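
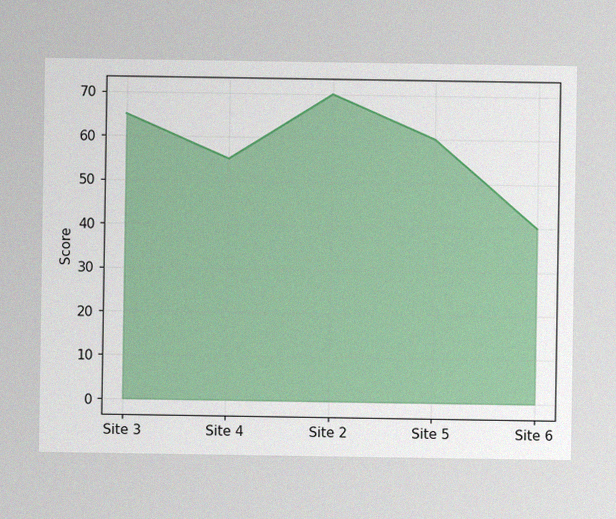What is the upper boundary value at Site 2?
70

The image has some photo noise and uneven lighting. At Site 2 the upper boundary is at 70.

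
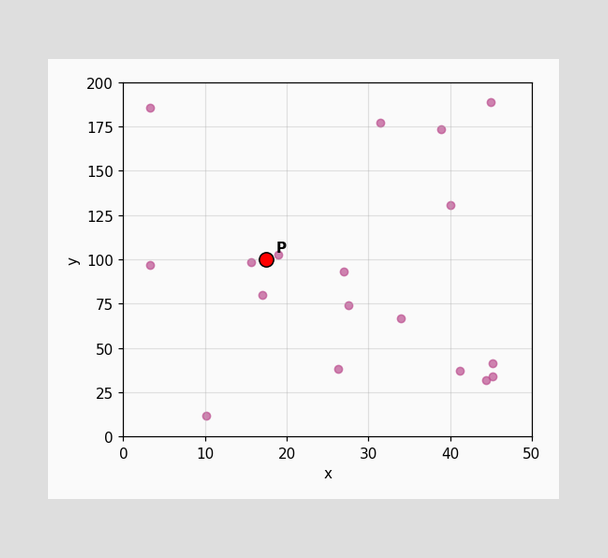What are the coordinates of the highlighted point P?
(17.5, 100)

Following the gridlines from P to each axis, P sits at (17.5, 100).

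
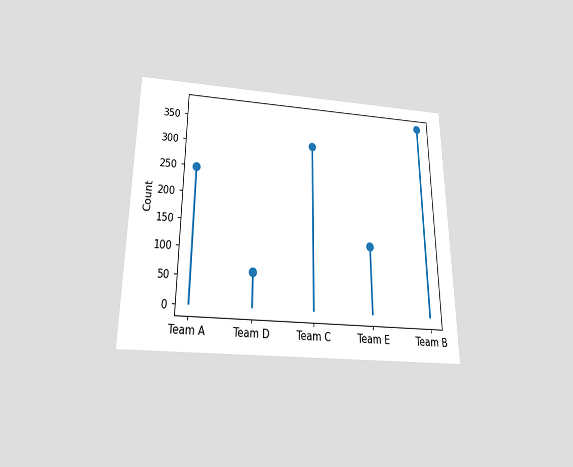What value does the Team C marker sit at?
The chart is viewed slightly from below. The Team C marker sits at 310.

310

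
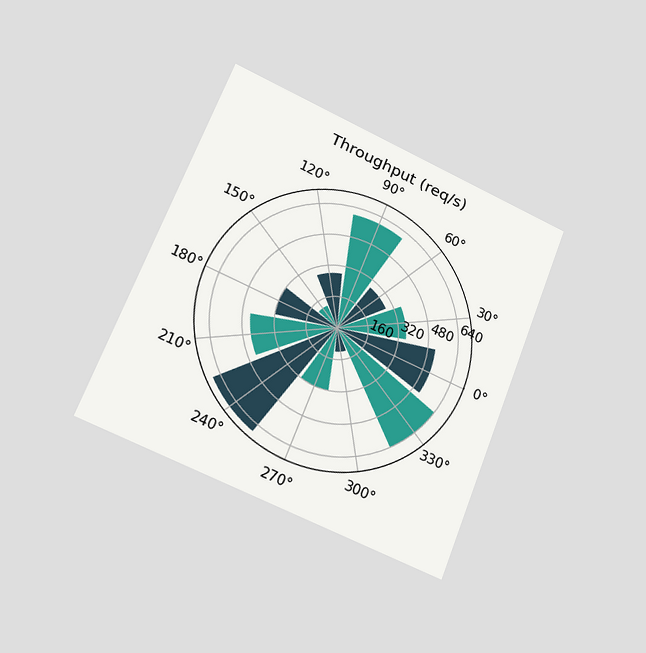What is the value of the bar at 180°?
The chart is tilted about 22° clockwise and viewed slightly from the left. The bar at 180° reaches 320req/s on the radial axis.

320req/s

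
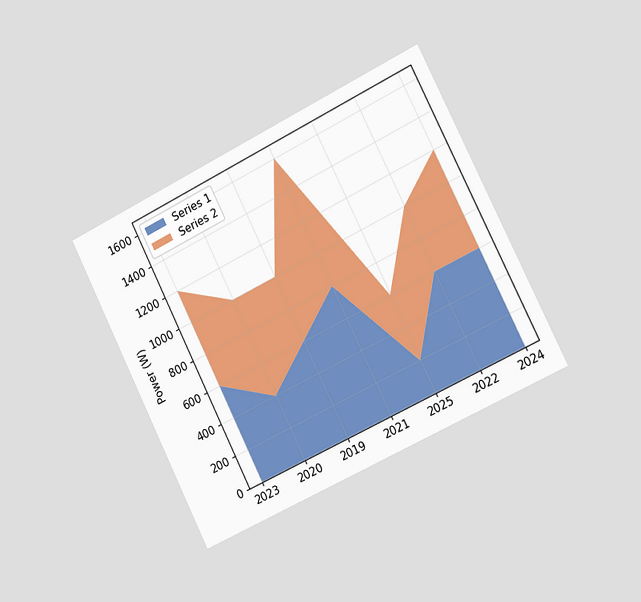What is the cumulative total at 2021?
1600W

The chart is tilted about 26° counter-clockwise and viewed slightly from the right. The stacked total at 2021 reaches 1600W.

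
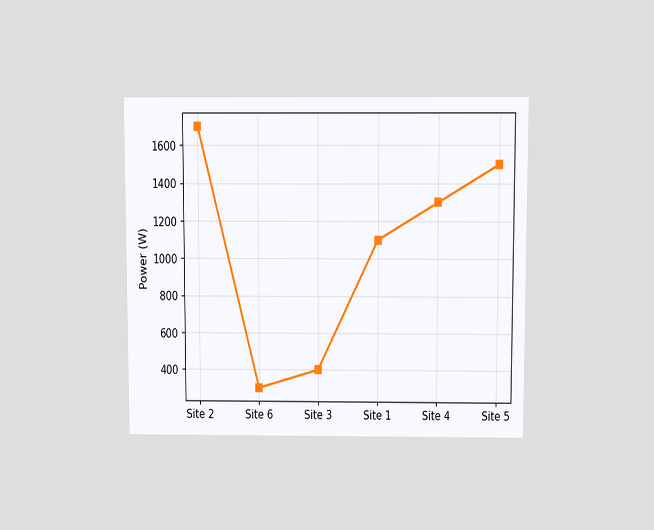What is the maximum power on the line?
The chart is viewed slightly from above. The highest point is at Site 2, and reading across to the y-axis gives 1700W.

1700W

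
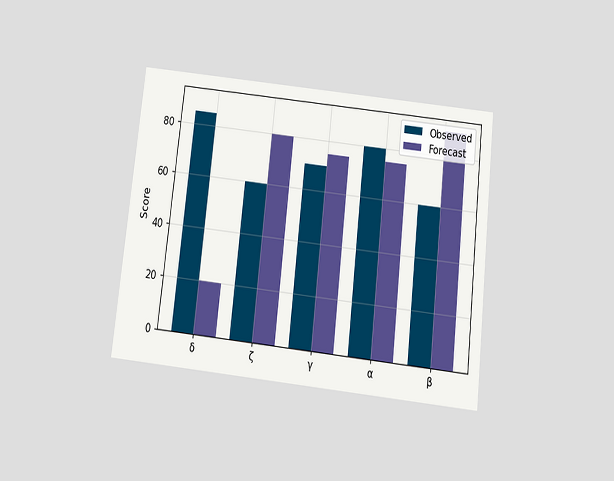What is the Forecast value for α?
The chart is tilted about 6° clockwise and viewed slightly from below. The Forecast bar at α reaches 75 on the y-axis.

75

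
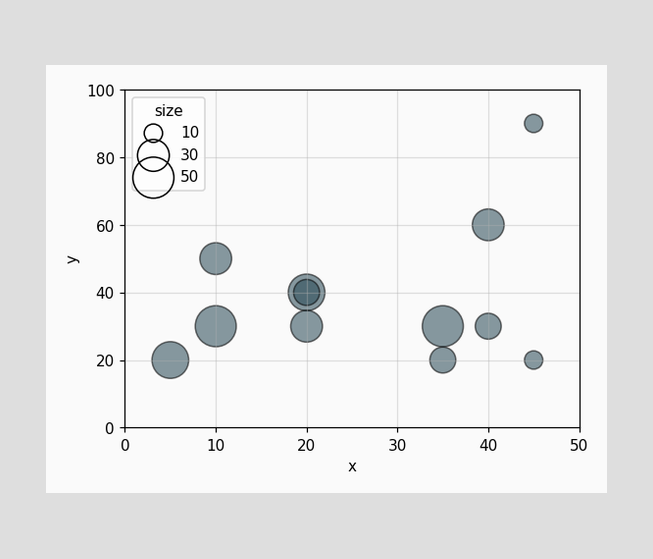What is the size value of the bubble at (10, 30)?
Matching the bubble at (10, 30) against the size legend gives 50.

50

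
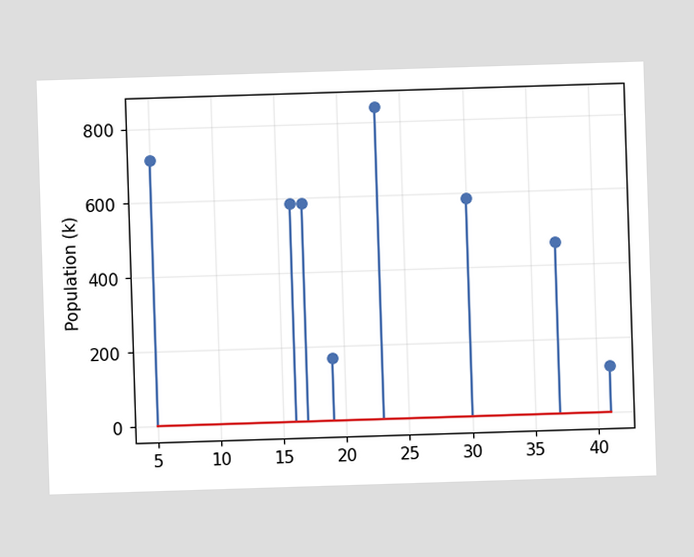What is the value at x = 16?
588k

The stem at x=16 reaches 588k.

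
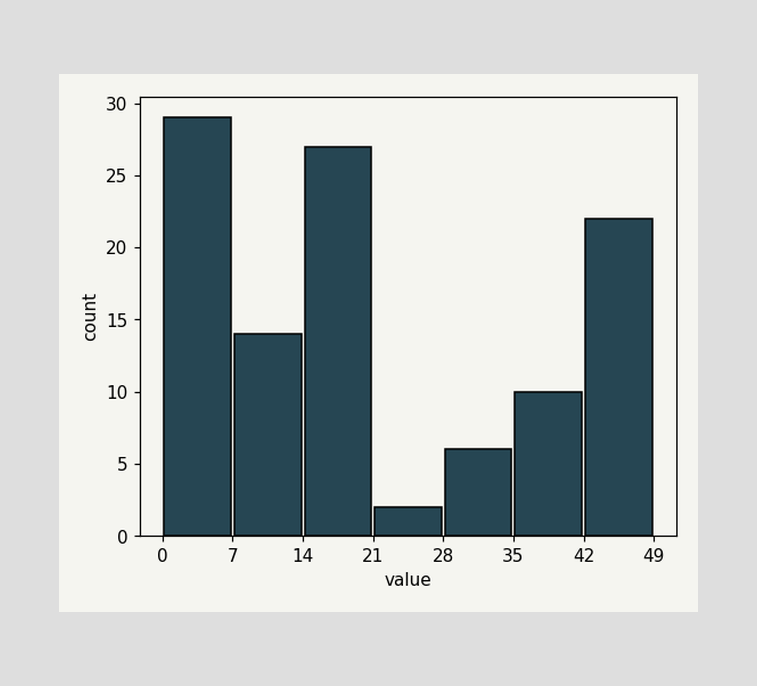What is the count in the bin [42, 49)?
The [42, 49) bin has height 22.

22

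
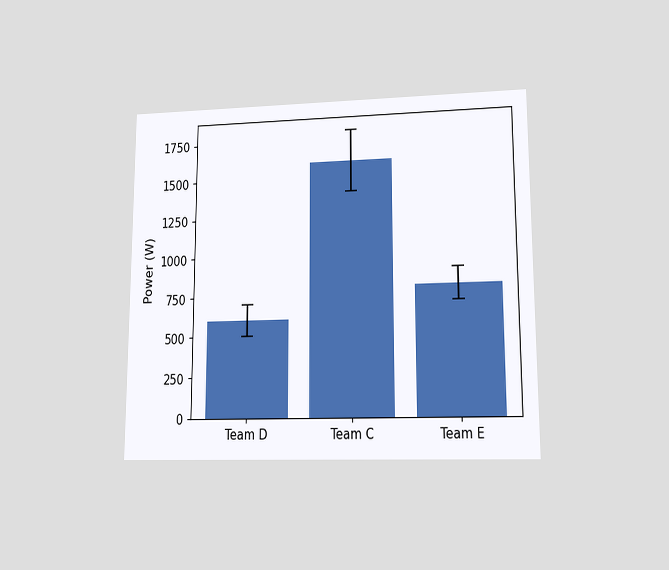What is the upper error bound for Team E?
The chart is viewed at a slight angle. The Team E bar's upper whisker reaches 900W.

900W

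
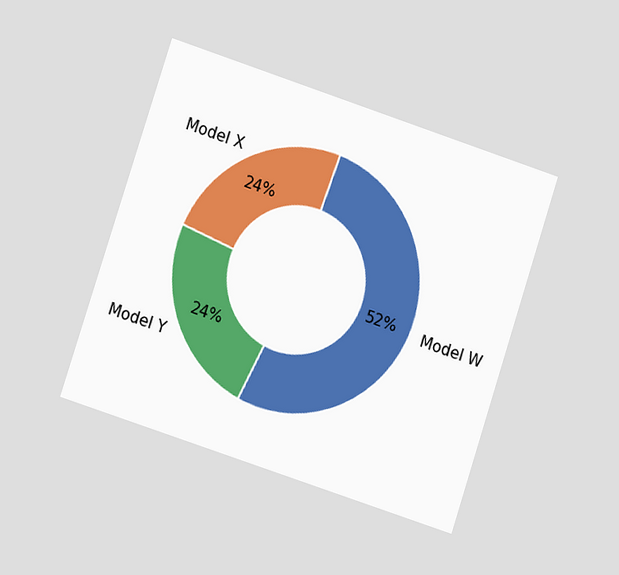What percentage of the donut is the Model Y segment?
24%

The chart is tilted about 18° clockwise and viewed at a slight angle. The Model Y segment takes up 24% of the ring.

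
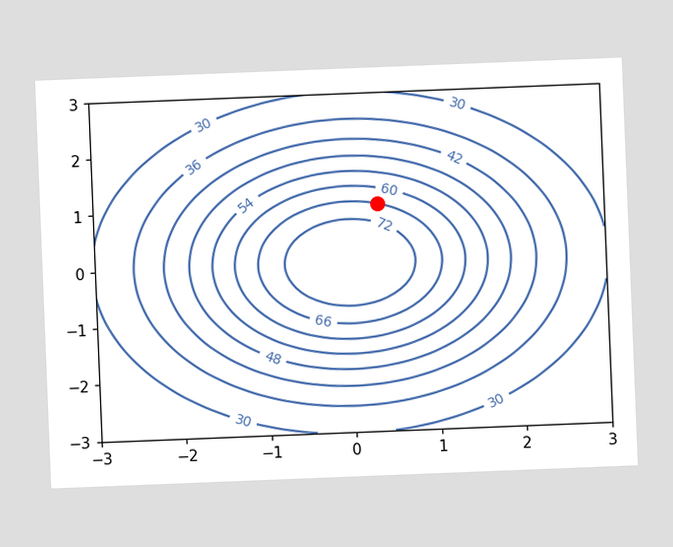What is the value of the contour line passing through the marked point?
The chart is tilted about 2° counter-clockwise. The marked point sits on the contour labelled 66.

66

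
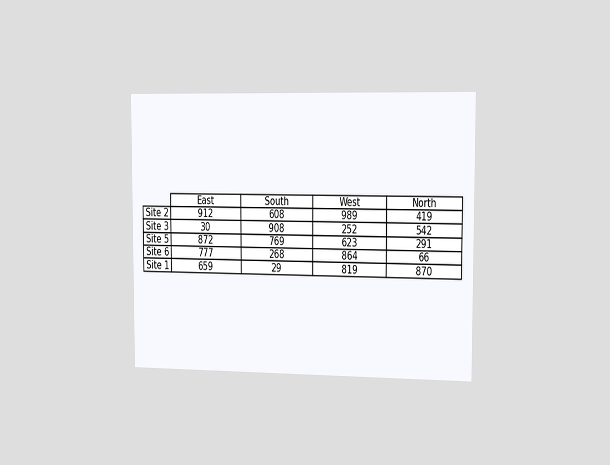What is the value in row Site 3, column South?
The chart is viewed slightly from the right. The (Site 3, South) cell reads 908.

908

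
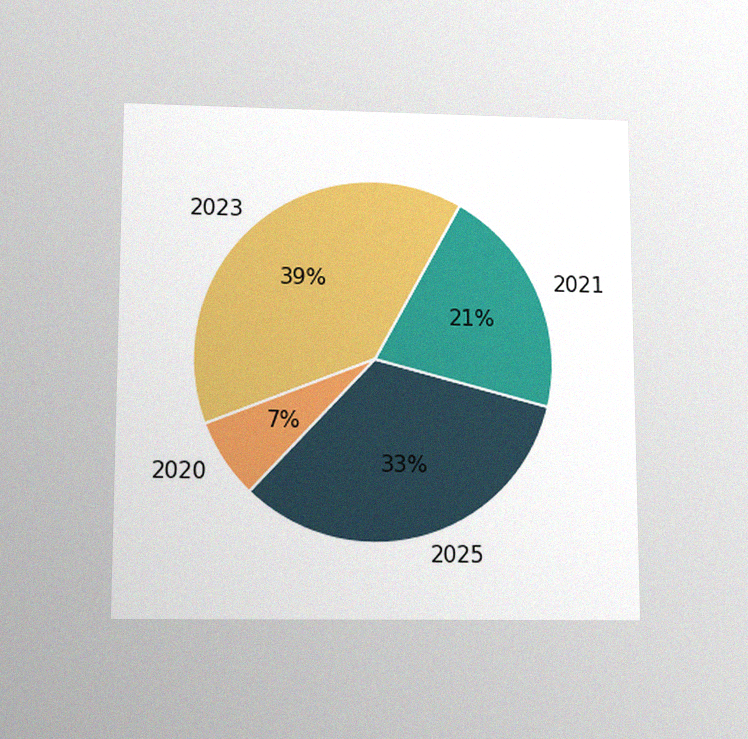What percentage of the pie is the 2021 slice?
The chart is viewed slightly from below, with some photo noise. The 2021 slice takes up 21% of the pie.

21%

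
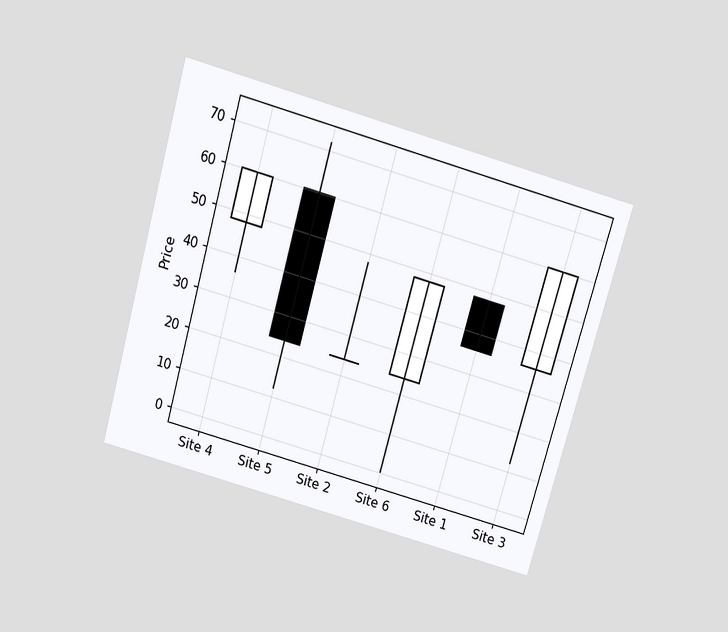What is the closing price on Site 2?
24

The chart is tilted about 16° clockwise and viewed slightly from above. The Site 2 candle closes at 24.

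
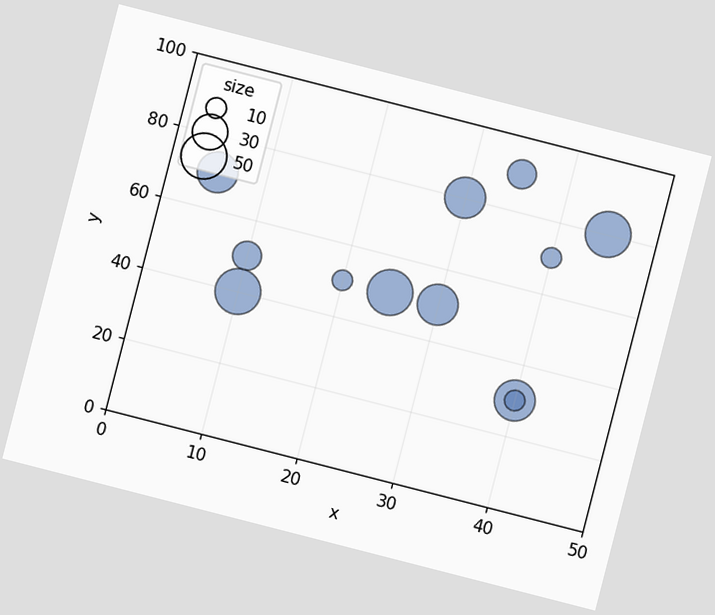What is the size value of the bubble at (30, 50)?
The chart is tilted about 14° clockwise. Matching the bubble at (30, 50) against the size legend gives 40.

40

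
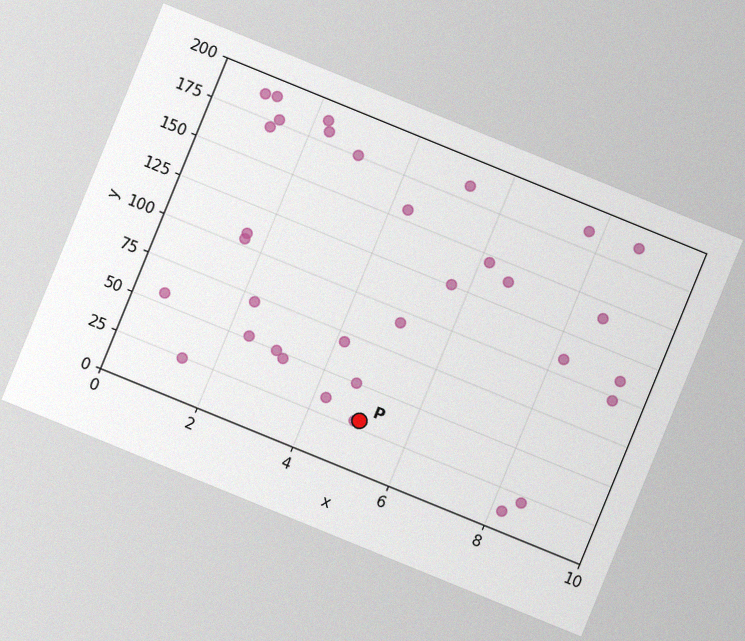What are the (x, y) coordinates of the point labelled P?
(5, 30)

The chart is tilted about 22° clockwise, with some photo noise. Following the gridlines from P to each axis, P sits at (5, 30).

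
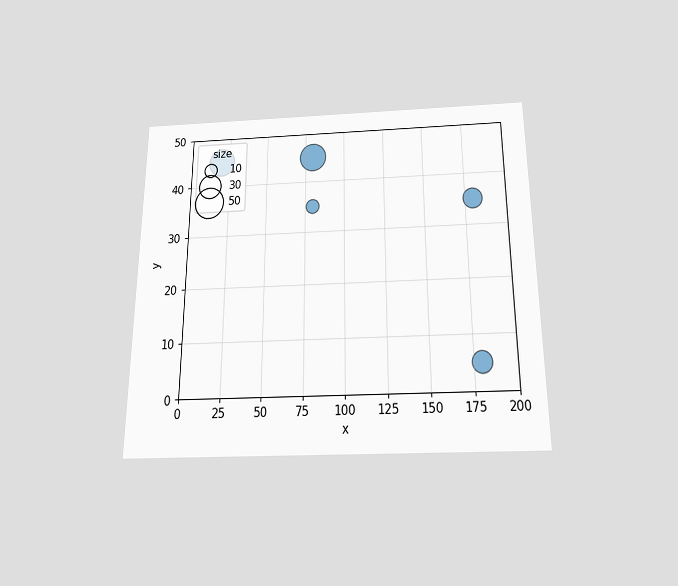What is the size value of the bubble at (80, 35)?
10

The chart is viewed slightly from below. Matching the bubble at (80, 35) against the size legend gives 10.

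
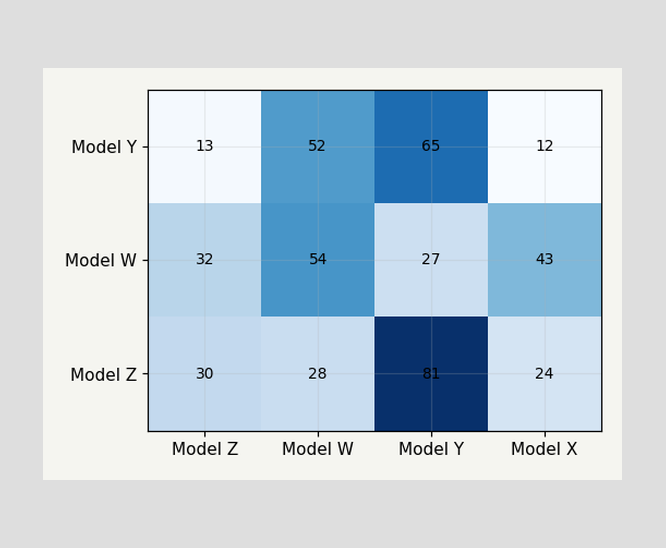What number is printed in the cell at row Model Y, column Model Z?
13

The (Model Y, Model Z) cell reads 13.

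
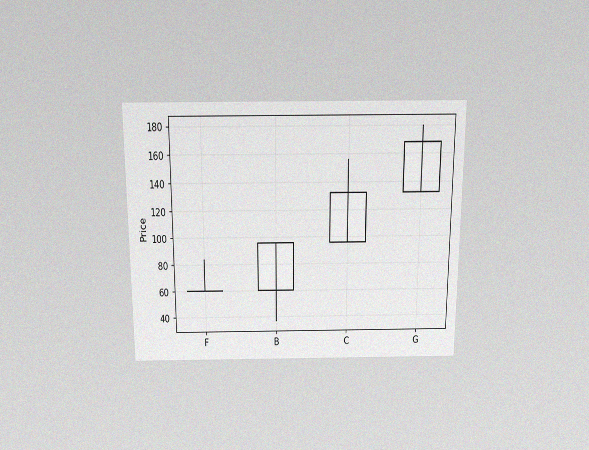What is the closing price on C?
132

The chart is viewed slightly from above, with some photo noise. The C candle closes at 132.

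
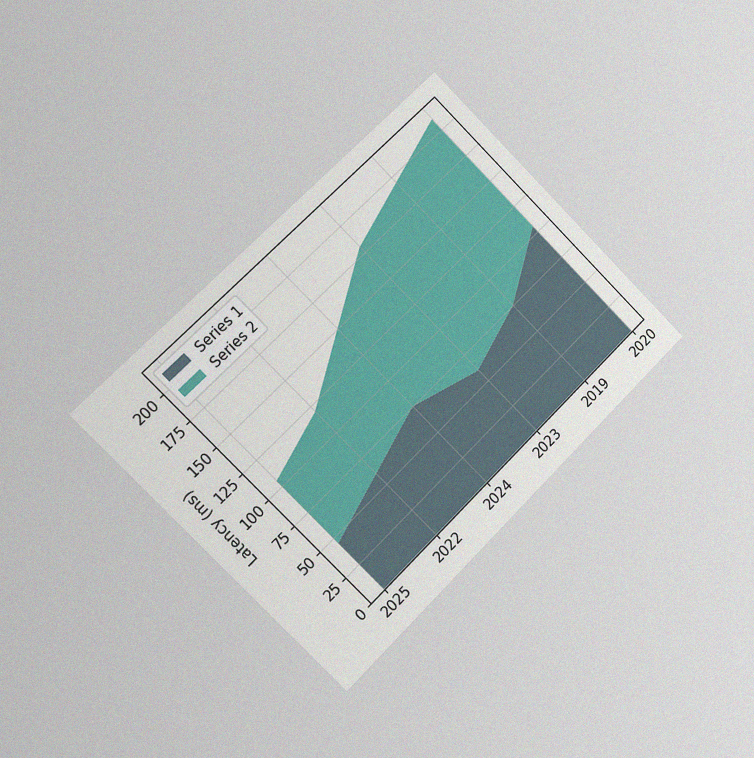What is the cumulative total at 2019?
195ms

The chart is tilted about 45° counter-clockwise and viewed slightly from the left, with some photo noise. The stacked total at 2019 reaches 195ms.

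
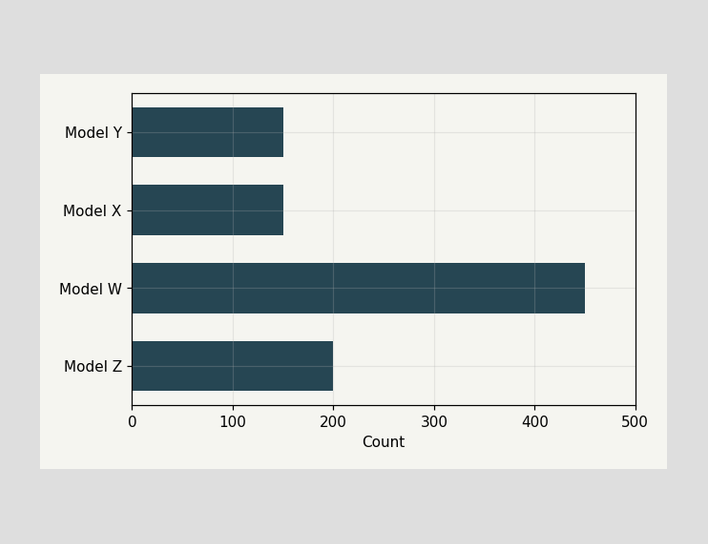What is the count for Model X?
Reading along the chart's x-axis, the Model X bar reaches 150.

150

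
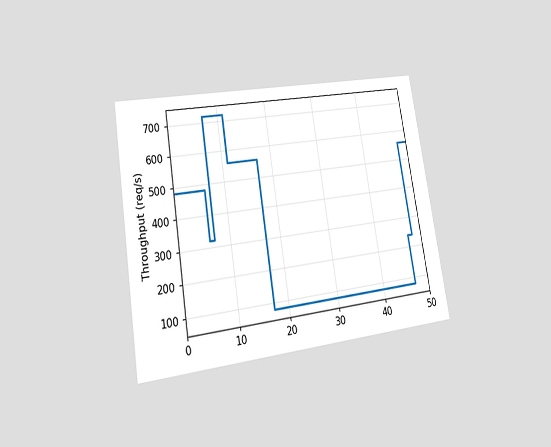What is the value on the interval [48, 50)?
The chart is tilted about 9° counter-clockwise and viewed at a slight angle. On [48, 50) the step sits at 560req/s.

560req/s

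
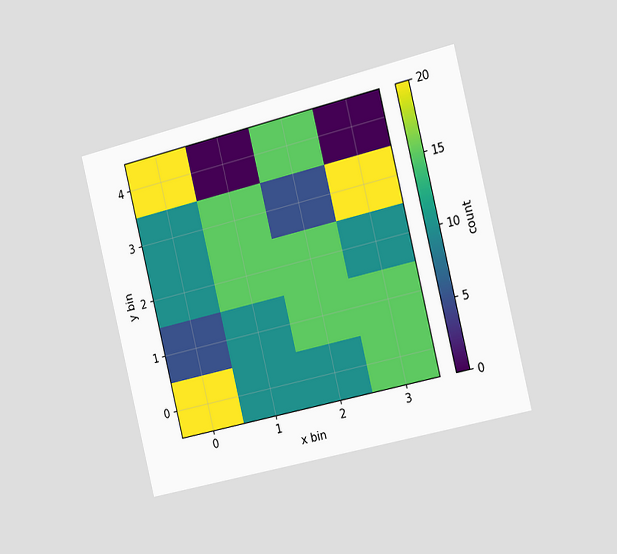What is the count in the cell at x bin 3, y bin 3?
The chart is tilted about 14° counter-clockwise and viewed slightly from the right. Matching the cell (3, 3) against the colorbar gives 20.

20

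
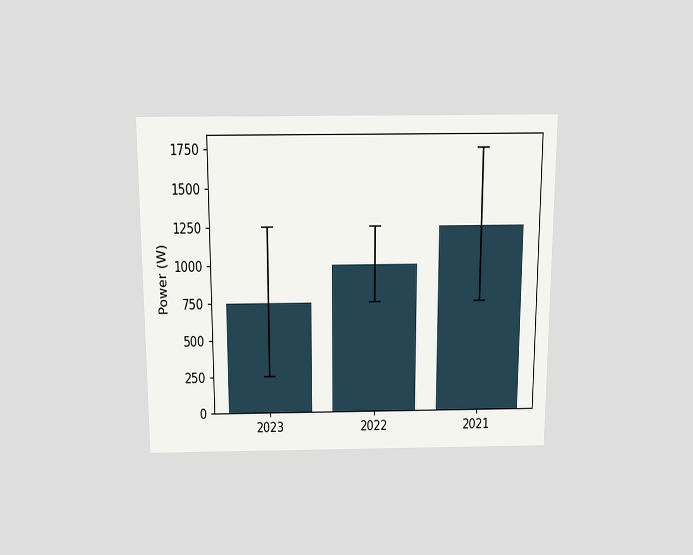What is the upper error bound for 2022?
The chart is viewed slightly from above. The 2022 bar's upper whisker reaches 1250W.

1250W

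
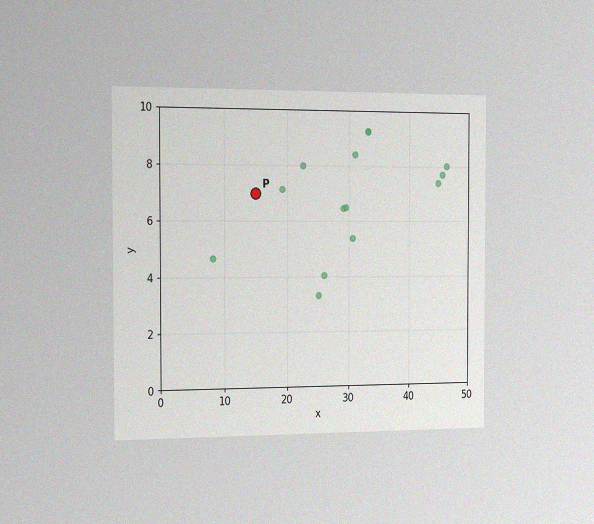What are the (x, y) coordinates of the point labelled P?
(15, 7)

The chart is viewed slightly from the left, with some photo noise. Following the gridlines from P to each axis, P sits at (15, 7).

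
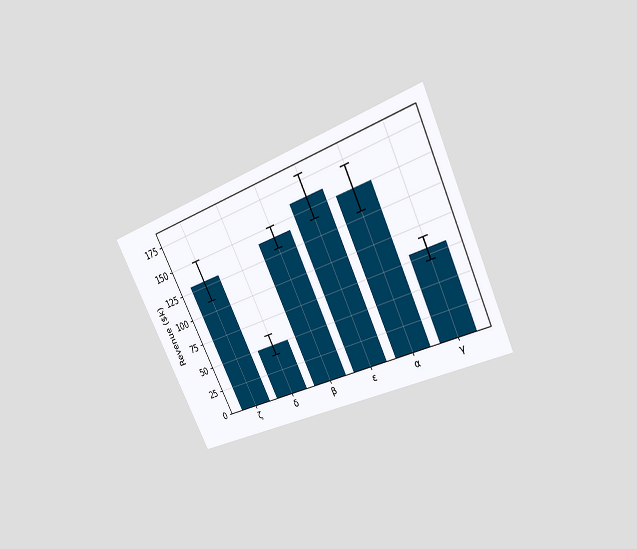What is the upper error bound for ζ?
The chart is tilted about 26° counter-clockwise and viewed at a slight angle. The ζ bar's upper whisker reaches $150k.

$150k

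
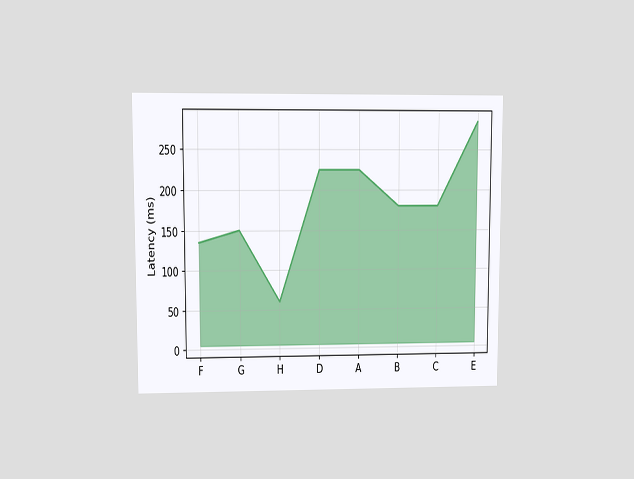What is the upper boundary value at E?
The chart is viewed at a slight angle. At E the upper boundary is at 285ms.

285ms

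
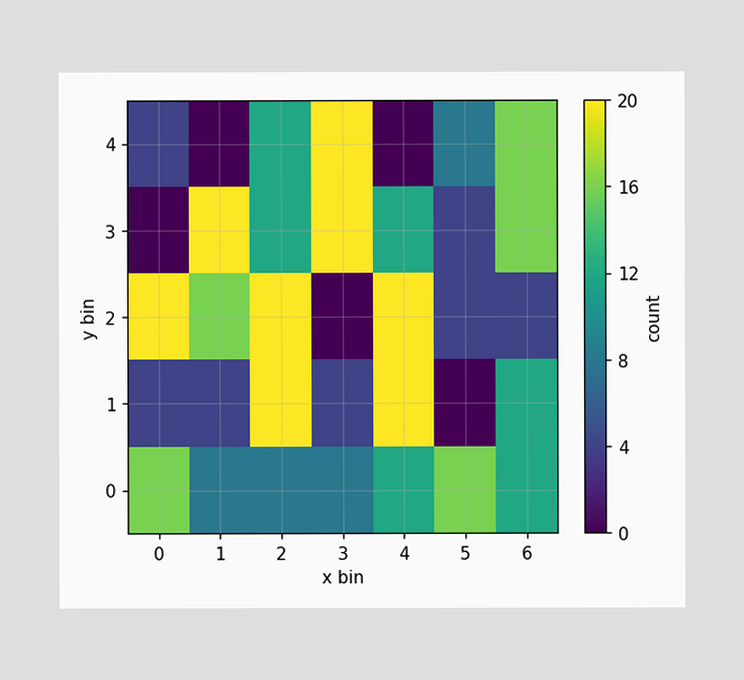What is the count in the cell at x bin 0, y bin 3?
Matching the cell (0, 3) against the colorbar gives 0.

0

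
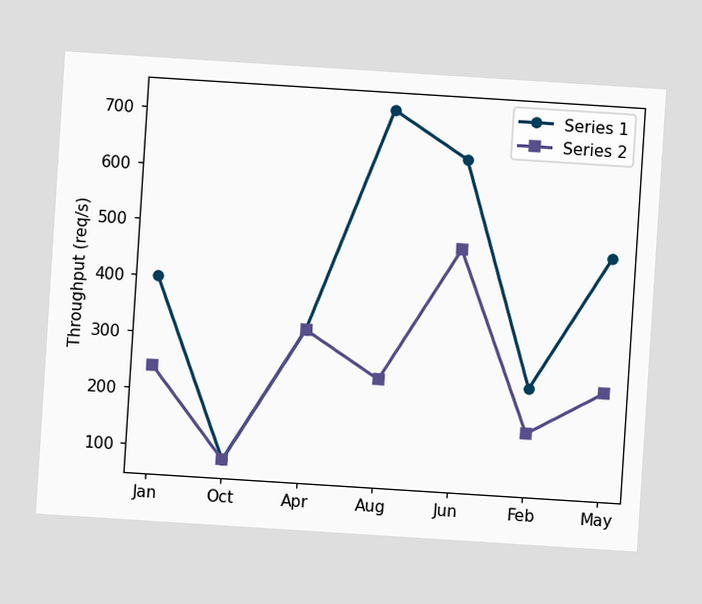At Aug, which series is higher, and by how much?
The chart is tilted about 4° clockwise. At Aug, Series 1 sits above the other line by 480req/s.

Series 1, by 480req/s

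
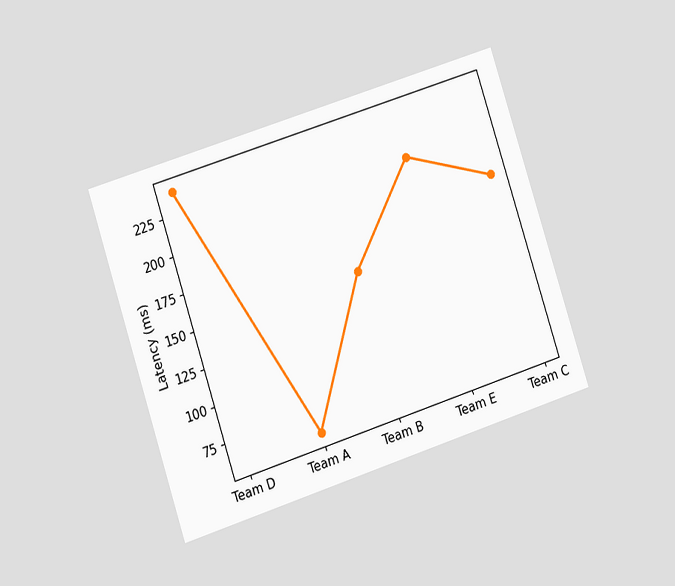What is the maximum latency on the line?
240ms

The chart is tilted about 18° counter-clockwise and viewed at a slight angle. The highest point is at Team D, and reading across to the y-axis gives 240ms.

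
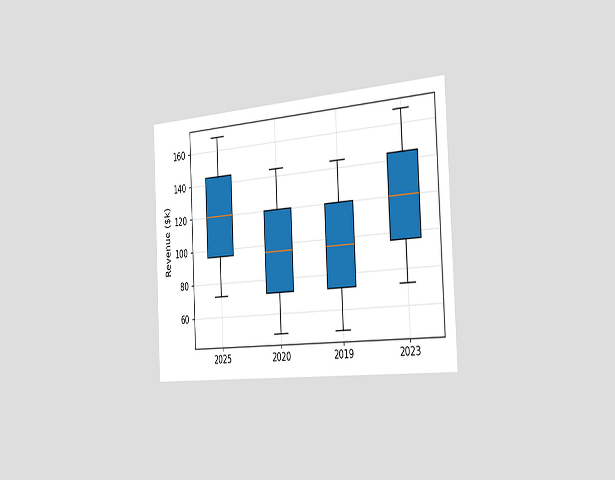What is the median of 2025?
$120k

The chart is tilted about 3° counter-clockwise and viewed slightly from the right. The median line in the 2025 box sits at $120k.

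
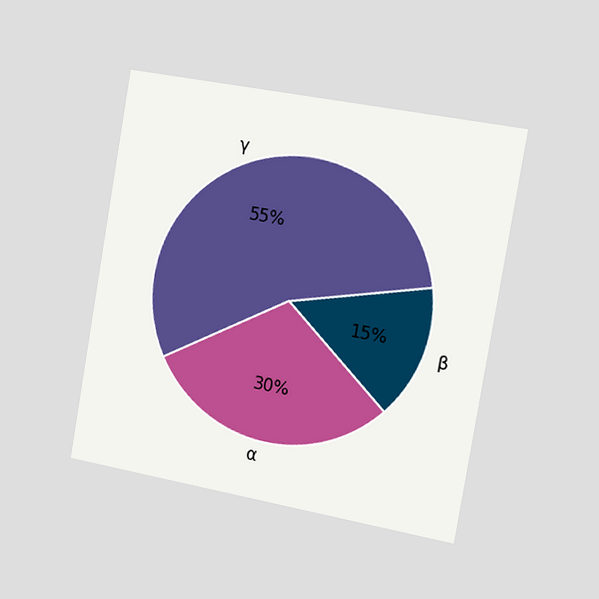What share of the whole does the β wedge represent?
The chart is tilted about 10° clockwise and viewed slightly from the right. The β slice takes up 15% of the pie.

15%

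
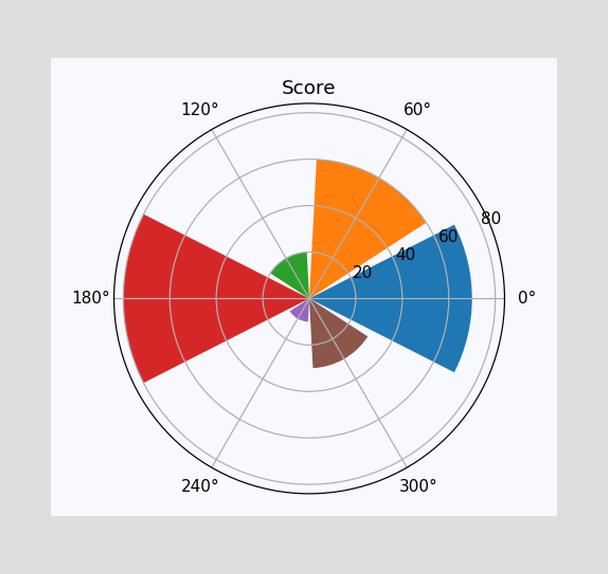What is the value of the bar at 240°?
The bar at 240° reaches 10 on the radial axis.

10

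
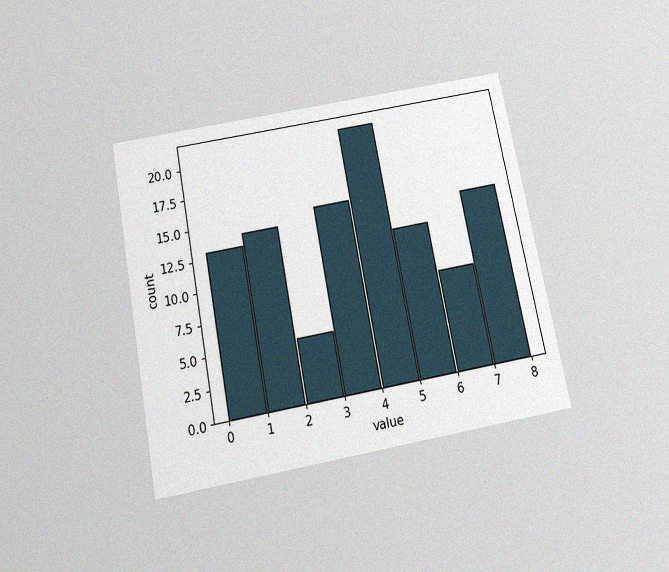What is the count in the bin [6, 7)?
The chart is tilted about 11° counter-clockwise and viewed slightly from below, with some photo noise. The [6, 7) bin has height 8.

8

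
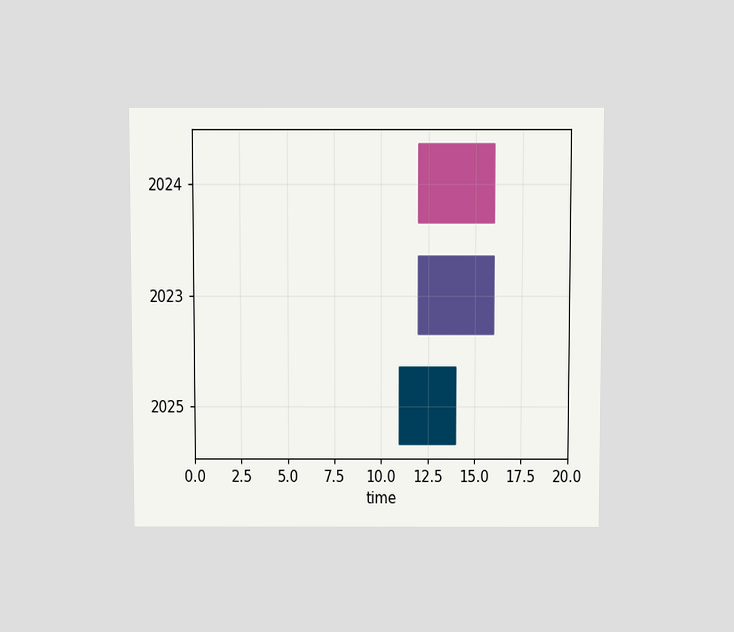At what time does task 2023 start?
The chart is viewed slightly from above. The 2023 bar begins at t=12.

12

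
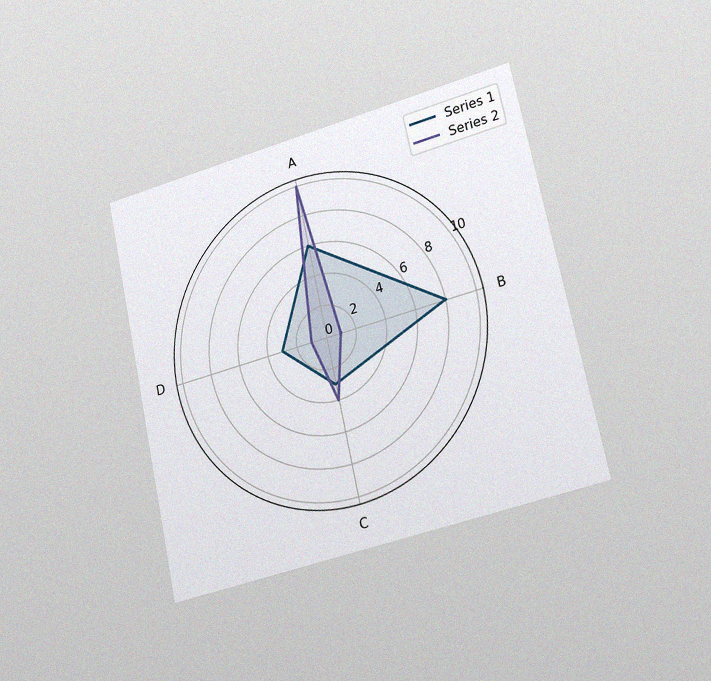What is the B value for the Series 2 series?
1

The chart is tilted about 12° counter-clockwise and viewed slightly from the right, with some photo noise. On the B axis, Series 2 reaches 1.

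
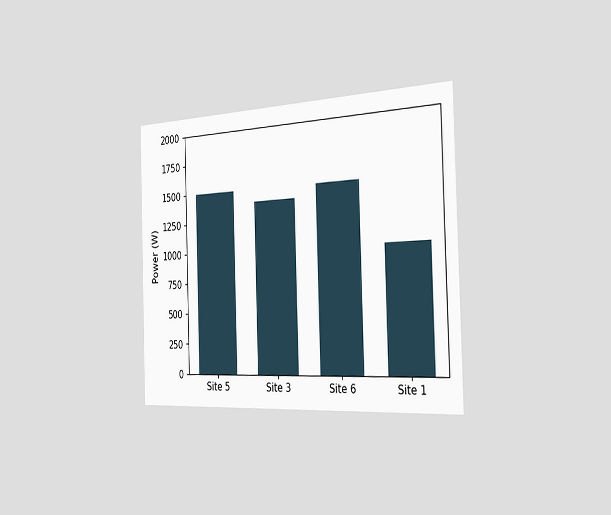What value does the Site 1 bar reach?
1000W

The chart is viewed slightly from the right. Reading along the chart's y-axis, the Site 1 bar reaches 1000W.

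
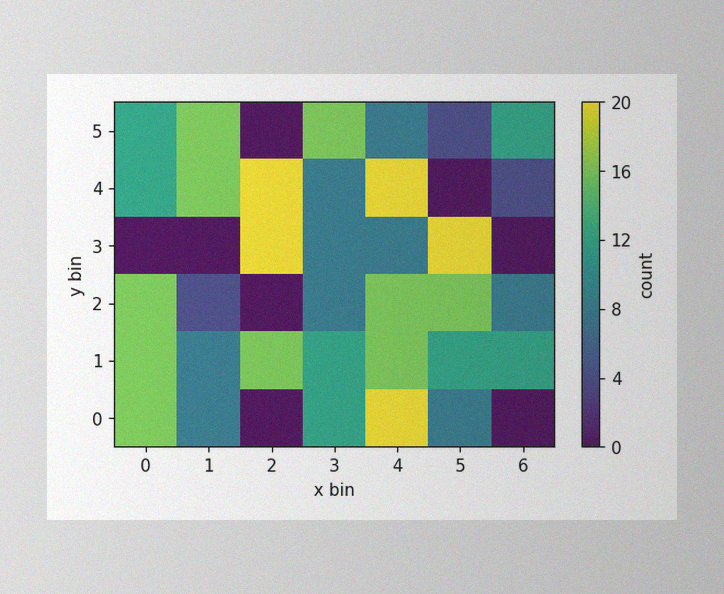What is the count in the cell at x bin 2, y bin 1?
16

The image has some photo noise and uneven lighting. Matching the cell (2, 1) against the colorbar gives 16.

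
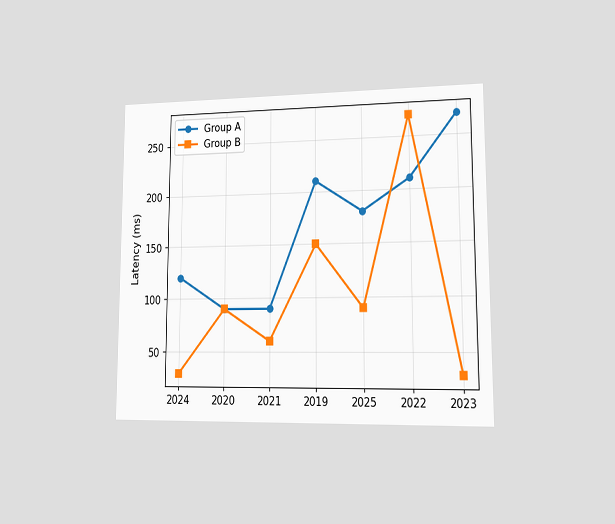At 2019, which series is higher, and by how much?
The chart is viewed at a slight angle. At 2019, Group A sits above the other line by 60ms.

Group A, by 60ms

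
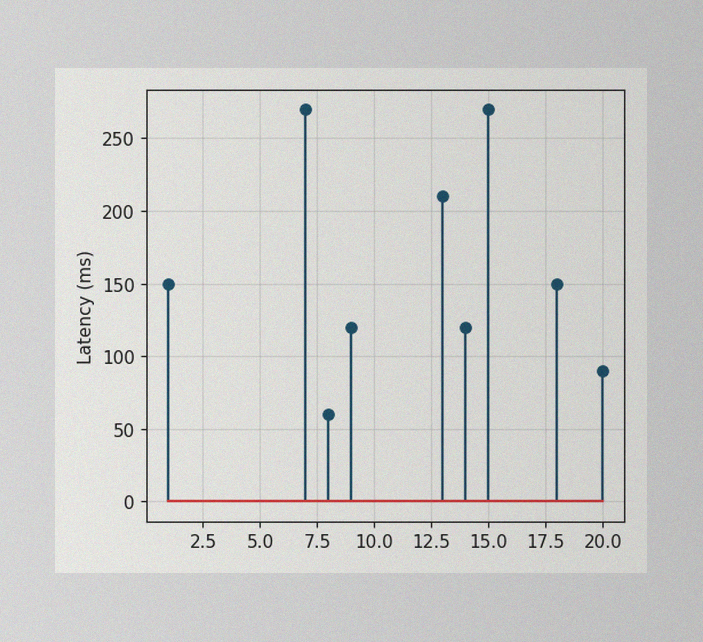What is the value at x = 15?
270ms

The image has some photo noise and uneven lighting. The stem at x=15 reaches 270ms.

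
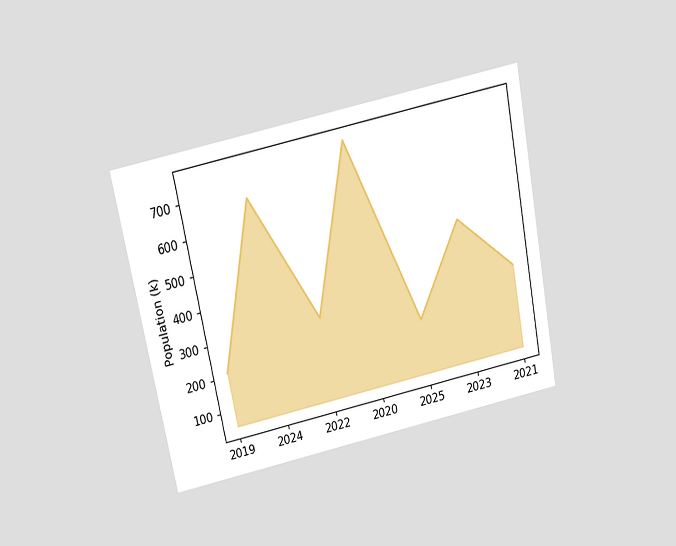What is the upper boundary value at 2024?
672k

The chart is tilted about 11° counter-clockwise and viewed slightly from above. At 2024 the upper boundary is at 672k.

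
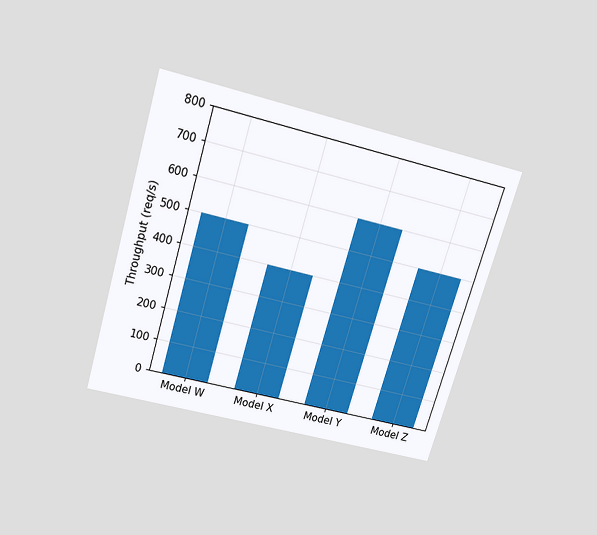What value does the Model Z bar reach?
500req/s

The chart is tilted about 17° clockwise and viewed slightly from above. Reading along the chart's y-axis, the Model Z bar reaches 500req/s.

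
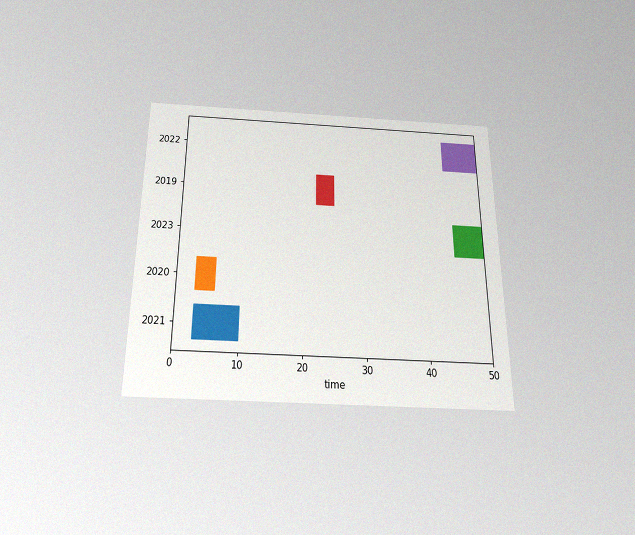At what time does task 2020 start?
The chart is viewed slightly from below, with some photo noise. The 2020 bar begins at t=3.

3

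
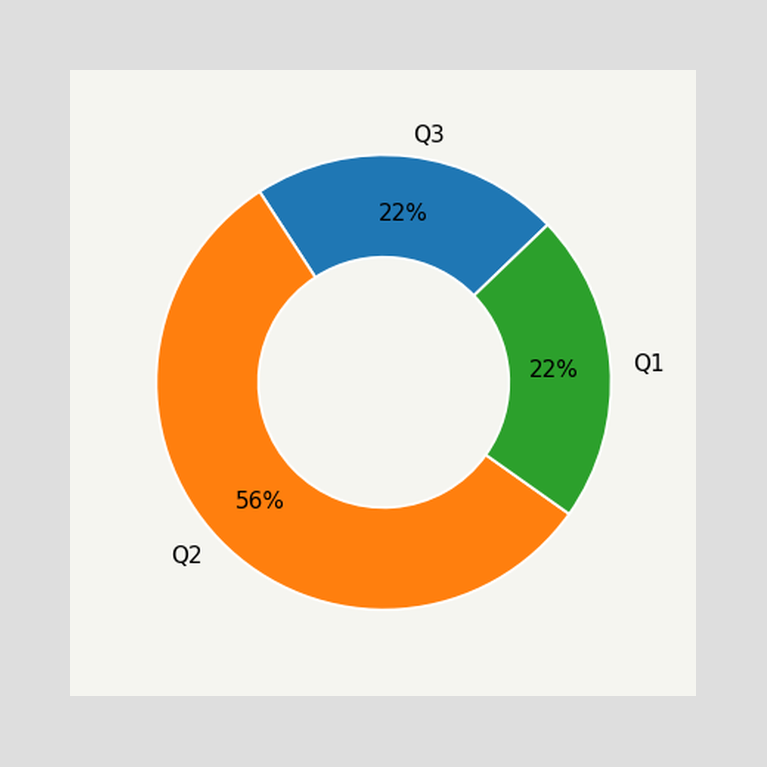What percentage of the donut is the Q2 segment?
The Q2 segment takes up 56% of the ring.

56%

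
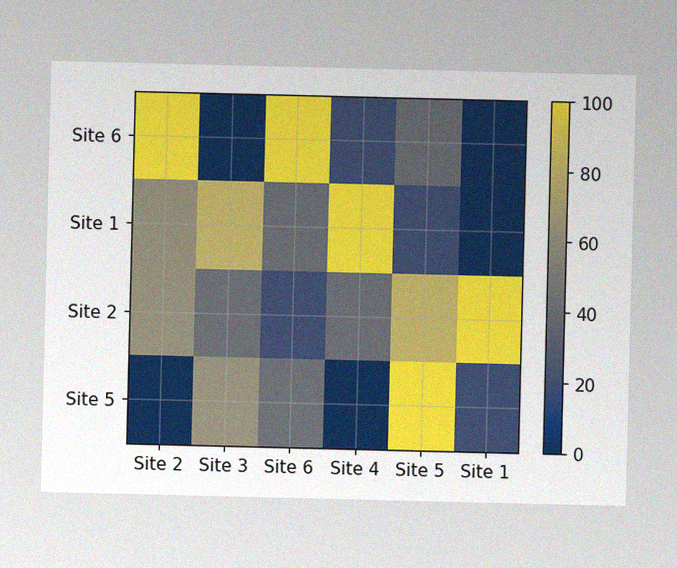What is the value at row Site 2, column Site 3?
The image has some photo noise and uneven lighting. Matching cell (Site 2, Site 3) against the colorbar gives 40.

40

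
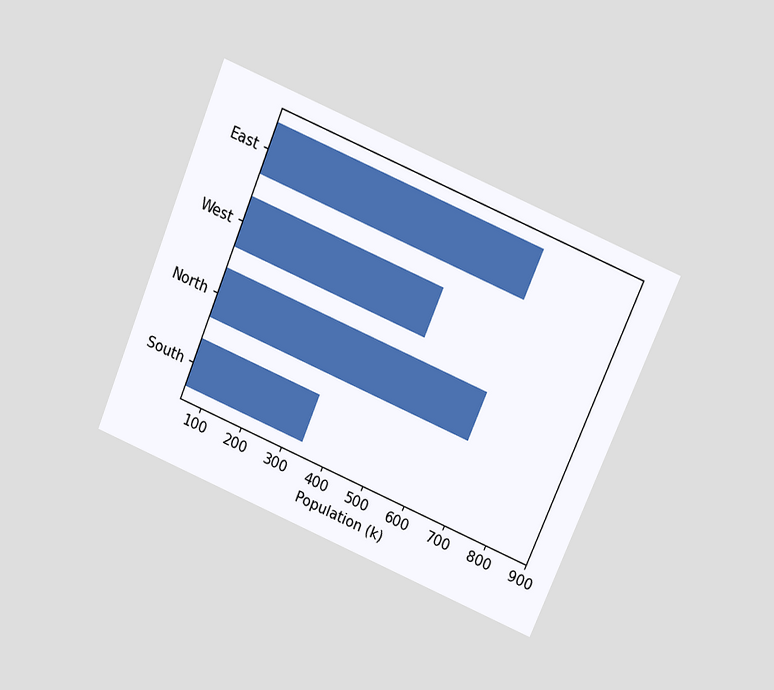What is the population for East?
The chart is tilted about 23° clockwise and viewed slightly from above. Reading along the chart's x-axis, the East bar reaches 680k.

680k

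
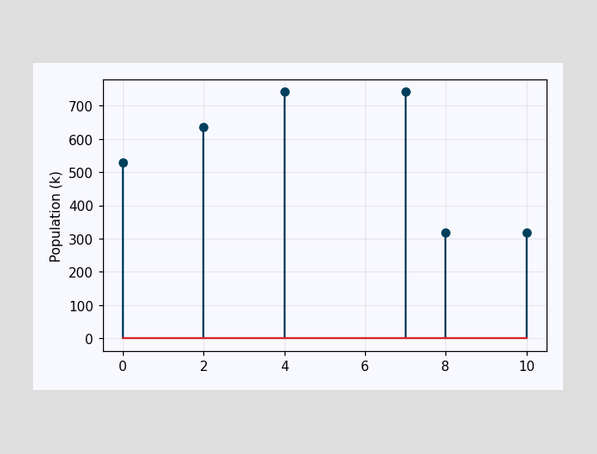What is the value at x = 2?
636k

The stem at x=2 reaches 636k.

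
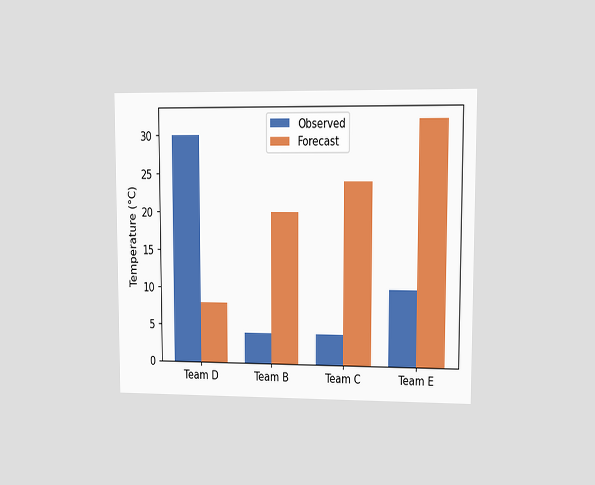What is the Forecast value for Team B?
The chart is viewed at a slight angle. The Forecast bar at Team B reaches 20°C on the y-axis.

20°C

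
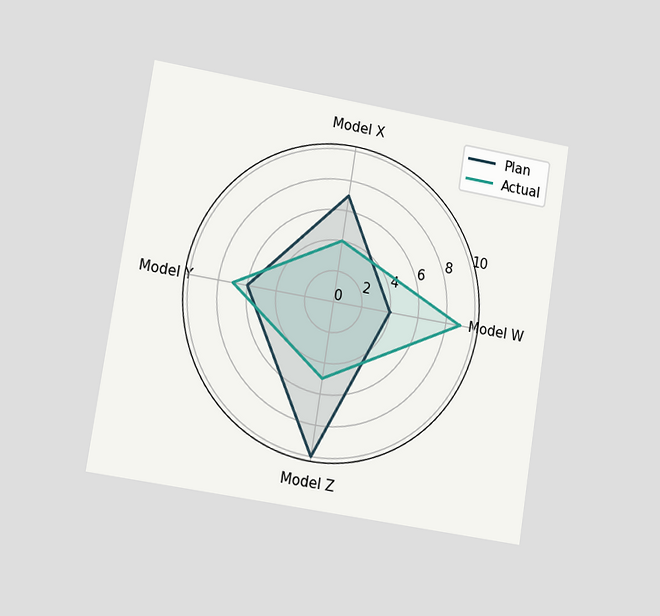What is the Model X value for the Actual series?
4

The chart is tilted about 9° clockwise and viewed slightly from the left. On the Model X axis, Actual reaches 4.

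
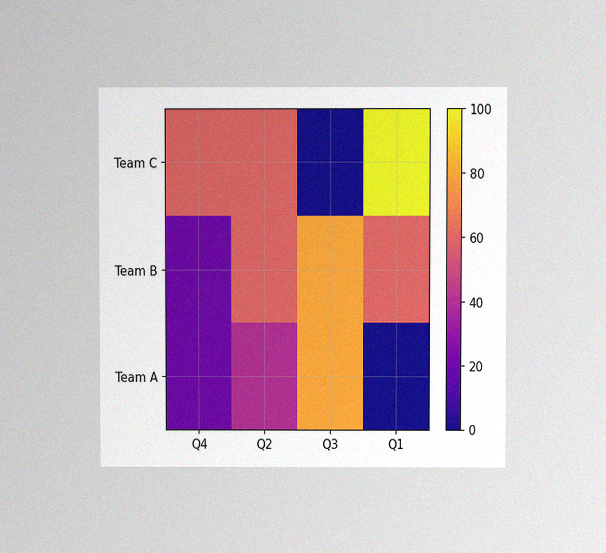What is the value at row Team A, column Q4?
The chart is viewed at a slight angle, with some photo noise. Matching cell (Team A, Q4) against the colorbar gives 20.

20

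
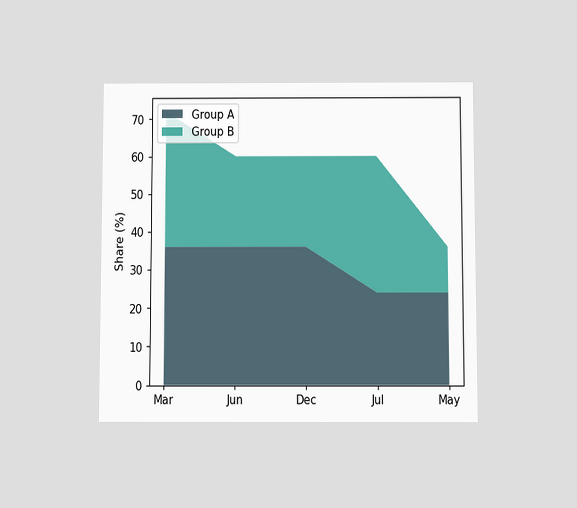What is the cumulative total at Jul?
The chart is viewed slightly from below. The stacked total at Jul reaches 60%.

60%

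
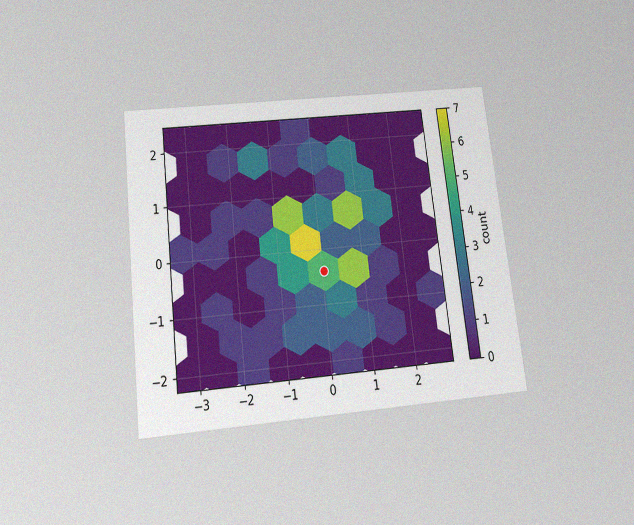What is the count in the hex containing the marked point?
5

The chart is tilted about 7° counter-clockwise and viewed slightly from below, with some photo noise. The marked hex reads 5 on the colorbar.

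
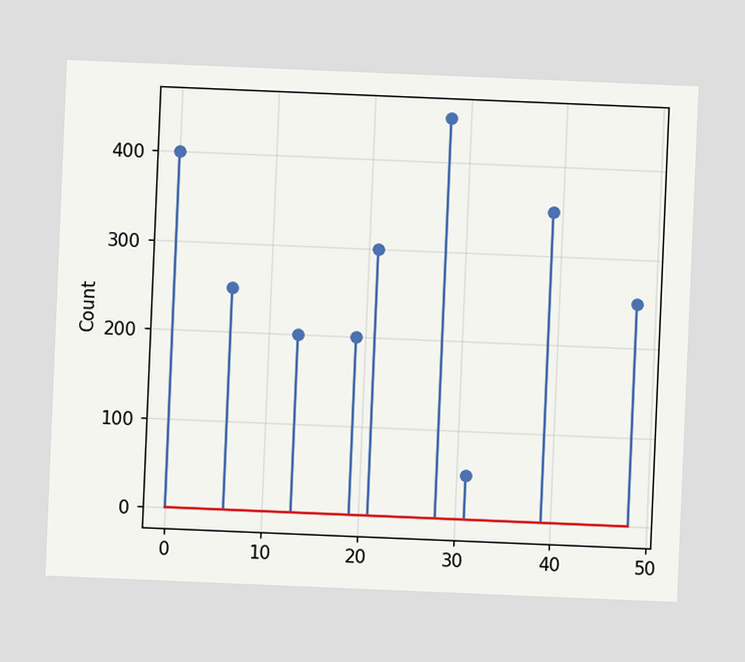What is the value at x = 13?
The chart is tilted about 2° clockwise. The stem at x=13 reaches 200.

200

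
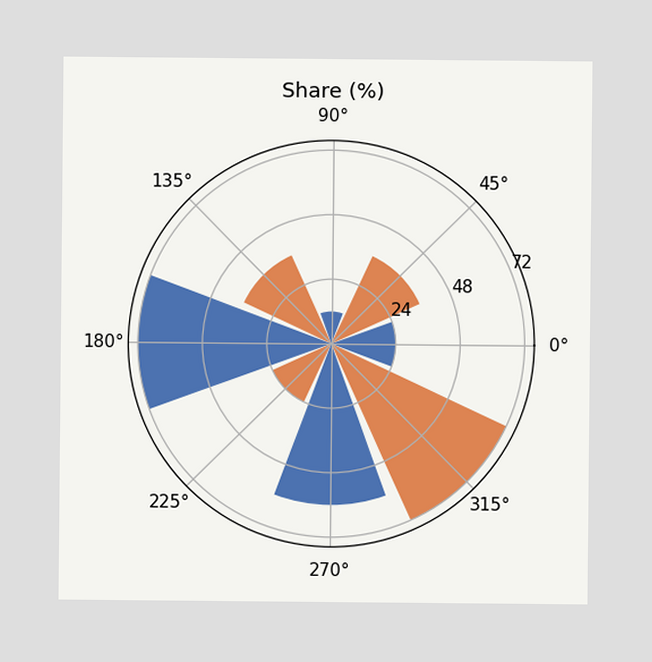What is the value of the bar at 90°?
12%

The bar at 90° reaches 12% on the radial axis.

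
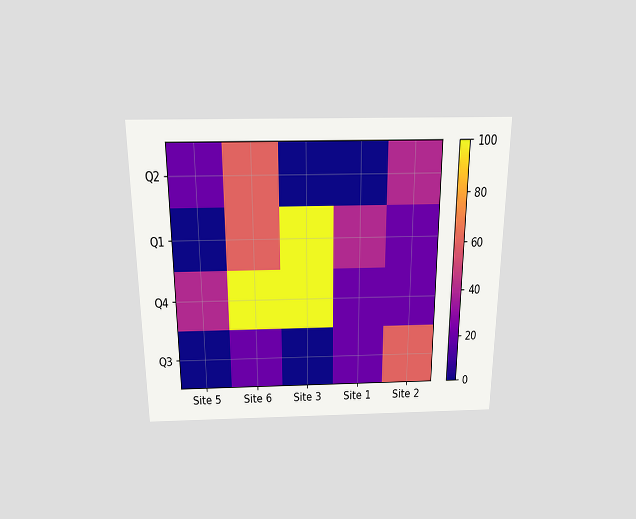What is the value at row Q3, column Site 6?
The chart is viewed slightly from above. Matching cell (Q3, Site 6) against the colorbar gives 20.

20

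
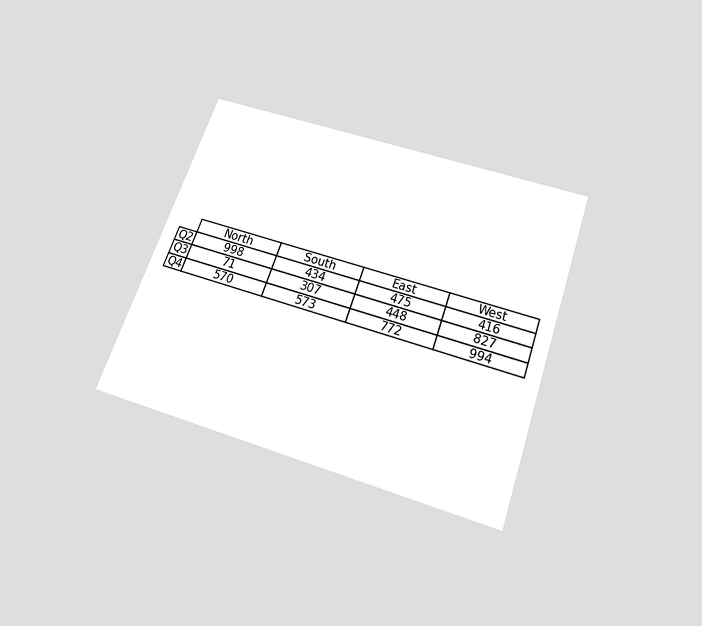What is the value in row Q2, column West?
416

The chart is tilted about 19° clockwise and viewed slightly from below. The (Q2, West) cell reads 416.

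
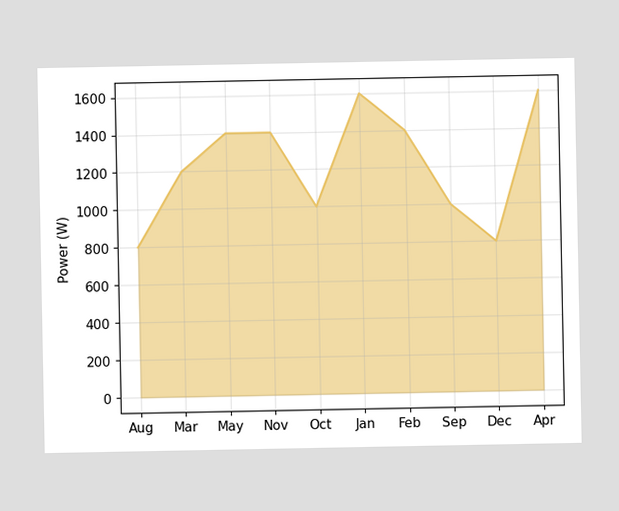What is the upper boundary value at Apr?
1600W

At Apr the upper boundary is at 1600W.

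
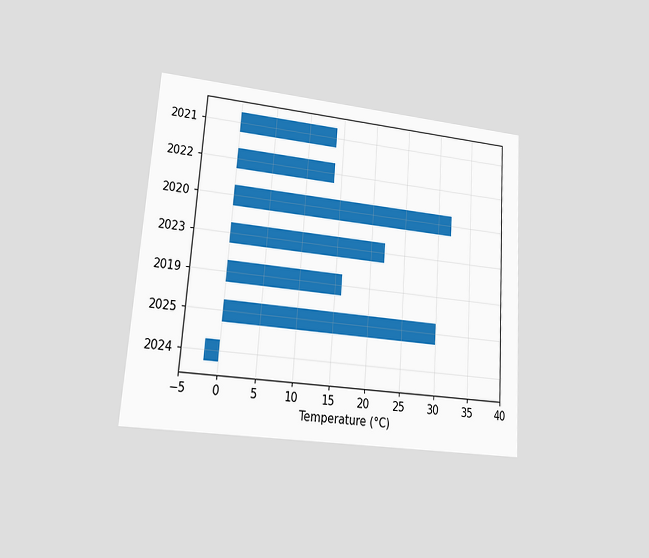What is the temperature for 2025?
30°C

The chart is tilted about 4° clockwise and viewed at a slight angle. Reading along the chart's x-axis, the 2025 bar reaches 30°C.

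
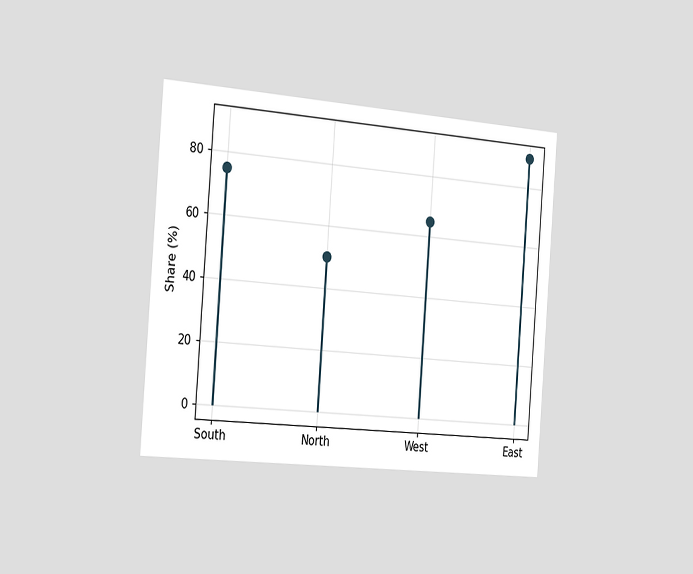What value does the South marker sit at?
The chart is tilted about 4° clockwise and viewed slightly from the left. The South marker sits at 75%.

75%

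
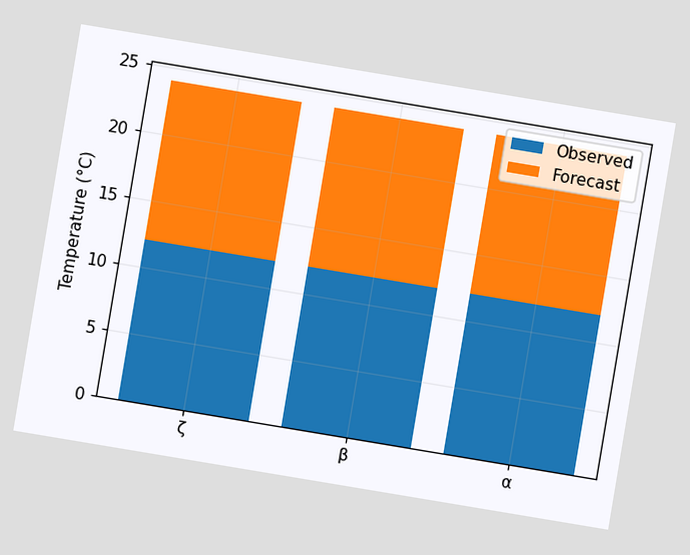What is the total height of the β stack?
24°C

The chart is tilted about 9° clockwise. The β stack's top reaches 24°C on the y-axis.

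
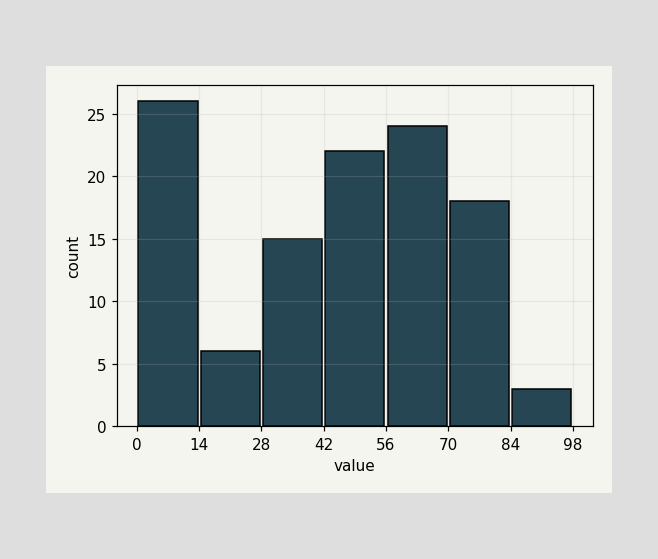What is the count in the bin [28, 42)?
15

The [28, 42) bin has height 15.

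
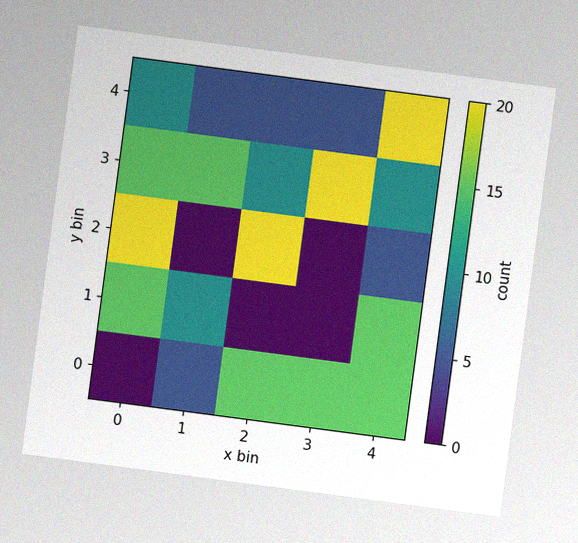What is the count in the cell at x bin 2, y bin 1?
The chart is tilted about 7° clockwise, with some photo noise. Matching the cell (2, 1) against the colorbar gives 0.

0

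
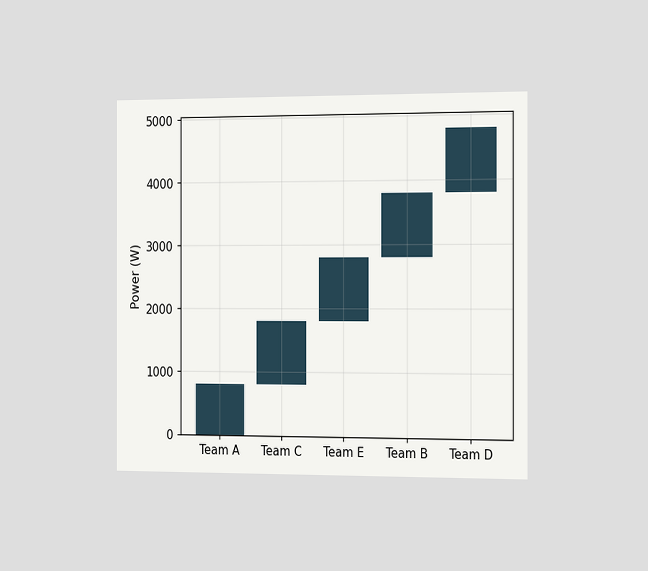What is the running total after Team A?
800W

The chart is viewed slightly from the right. After Team A the running total reaches 800W.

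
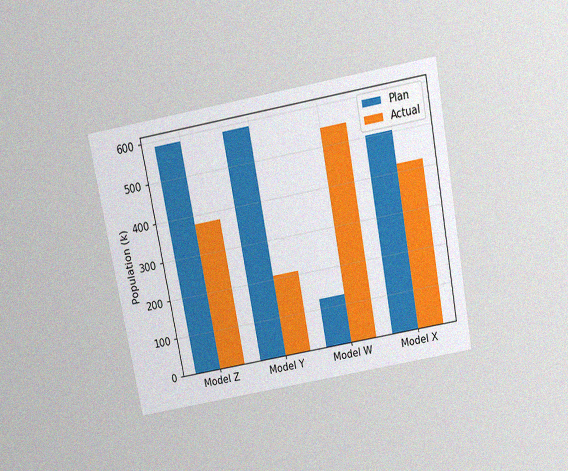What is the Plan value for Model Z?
The chart is tilted about 11° counter-clockwise and viewed slightly from above, with some photo noise. The Plan bar at Model Z reaches 588k on the y-axis.

588k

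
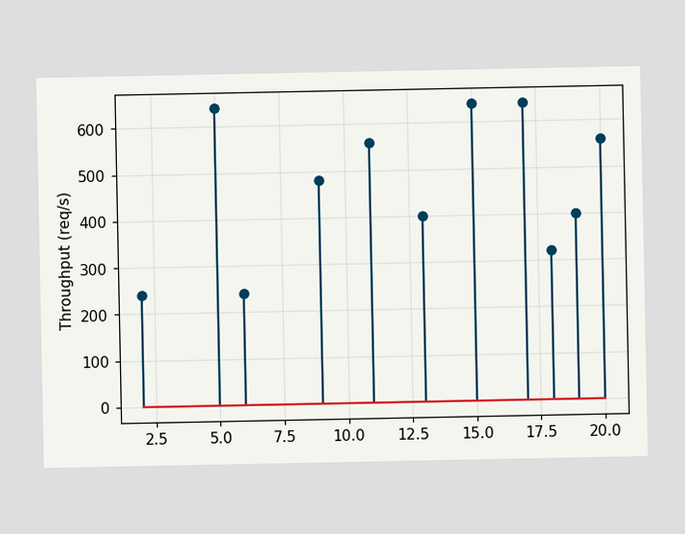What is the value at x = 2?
The stem at x=2 reaches 240req/s.

240req/s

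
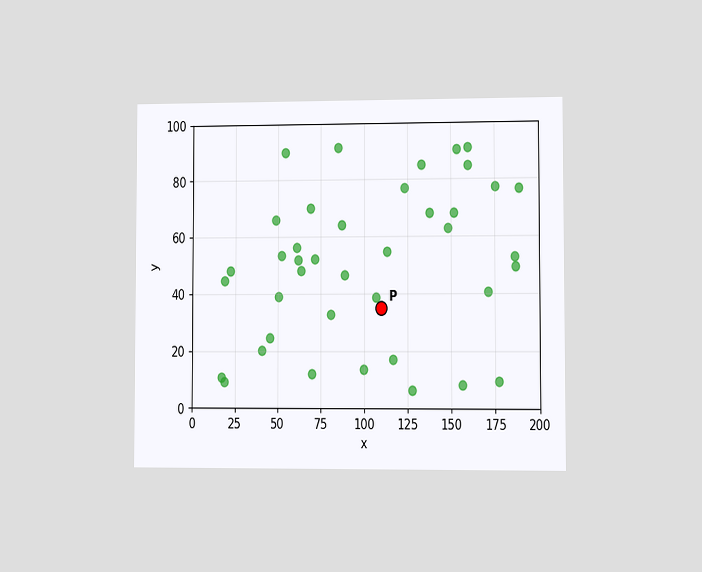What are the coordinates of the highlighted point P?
(110, 35)

The chart is viewed at a slight angle. Following the gridlines from P to each axis, P sits at (110, 35).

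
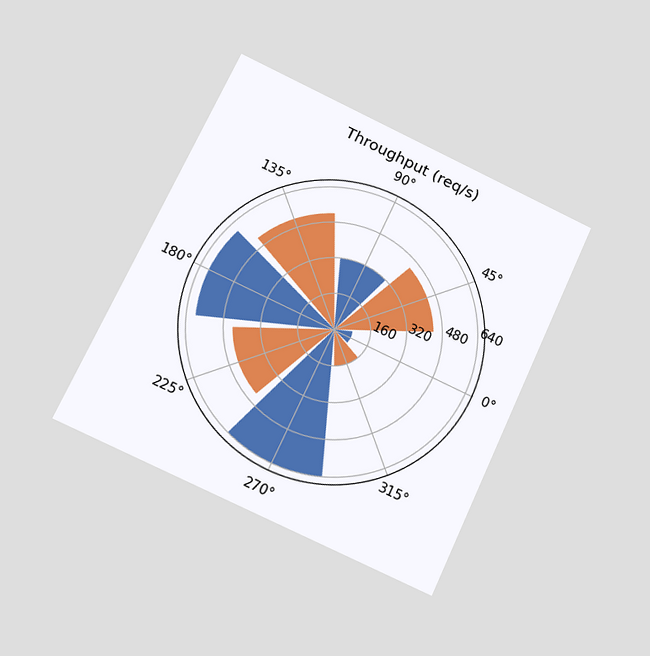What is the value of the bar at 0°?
The chart is tilted about 25° clockwise and viewed at a slight angle. The bar at 0° reaches 80req/s on the radial axis.

80req/s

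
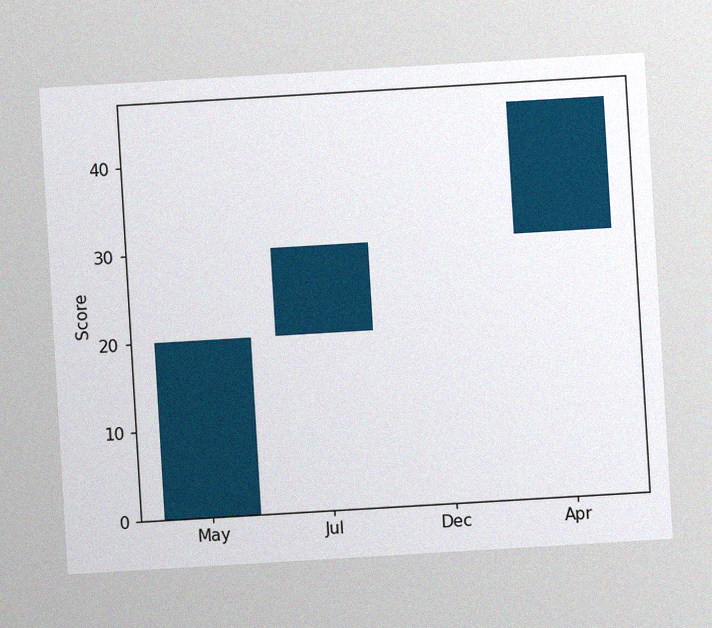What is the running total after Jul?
The chart is tilted about 3° counter-clockwise, with some photo noise. After Jul the running total reaches 30.

30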